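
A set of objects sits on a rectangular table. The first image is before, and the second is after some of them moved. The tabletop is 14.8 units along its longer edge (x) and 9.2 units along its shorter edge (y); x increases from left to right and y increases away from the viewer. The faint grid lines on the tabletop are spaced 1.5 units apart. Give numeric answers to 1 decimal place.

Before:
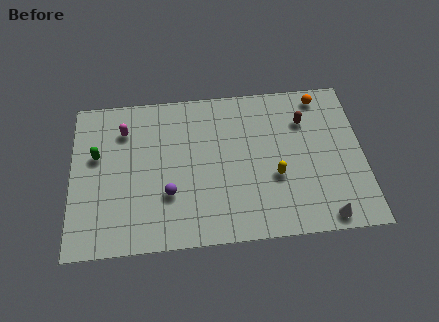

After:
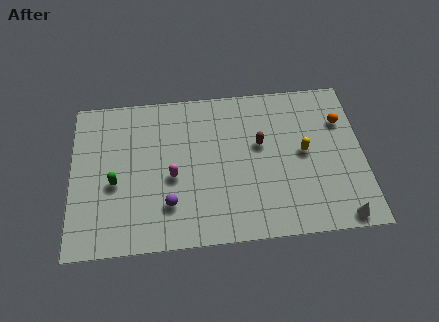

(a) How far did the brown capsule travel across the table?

2.6

The brown capsule moved from about (11.9, 6.7) to (9.6, 5.5), a distance of √(2.3² + 1.2²) ≈ 2.6.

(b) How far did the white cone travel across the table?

0.8

The white cone moved from about (12.7, 0.9) to (13.5, 0.8), a distance of √(0.8² + 0.1²) ≈ 0.8.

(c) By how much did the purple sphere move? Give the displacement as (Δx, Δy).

(0.0, -0.6)

From the two frames, the purple sphere sits at roughly (4.9, 3.0) before and (4.9, 2.4) after.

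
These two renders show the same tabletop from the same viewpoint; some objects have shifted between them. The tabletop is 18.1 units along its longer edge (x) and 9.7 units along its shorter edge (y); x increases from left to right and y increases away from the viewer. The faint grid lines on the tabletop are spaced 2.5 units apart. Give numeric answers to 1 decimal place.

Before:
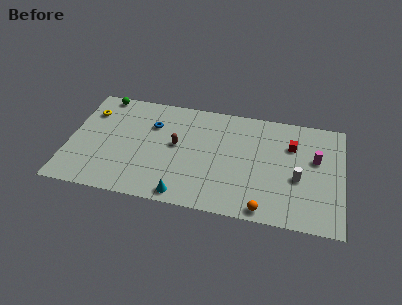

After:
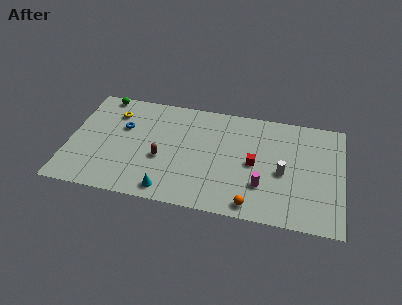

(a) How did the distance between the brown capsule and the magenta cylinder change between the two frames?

-2.4

They were about 9.2 units apart before and 6.8 after — 2.4 units closer together.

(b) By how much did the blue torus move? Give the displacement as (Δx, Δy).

(-1.9, -0.6)

From the two frames, the blue torus sits at roughly (5.4, 6.8) before and (3.5, 6.2) after.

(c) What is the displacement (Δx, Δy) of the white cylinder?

(-1.0, 0.3)

From the two frames, the white cylinder sits at roughly (15.2, 4.0) before and (14.2, 4.3) after.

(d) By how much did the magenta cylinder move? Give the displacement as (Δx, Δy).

(-3.4, -3.0)

The magenta cylinder started near (16.3, 5.9) and ended near (12.9, 2.9).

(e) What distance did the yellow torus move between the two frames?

1.6

The yellow torus was near (1.2, 7.2) before and (2.8, 7.4) after, so it travelled √(1.6² + 0.2²) ≈ 1.6 units.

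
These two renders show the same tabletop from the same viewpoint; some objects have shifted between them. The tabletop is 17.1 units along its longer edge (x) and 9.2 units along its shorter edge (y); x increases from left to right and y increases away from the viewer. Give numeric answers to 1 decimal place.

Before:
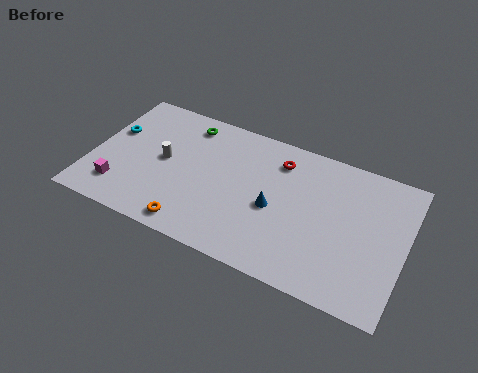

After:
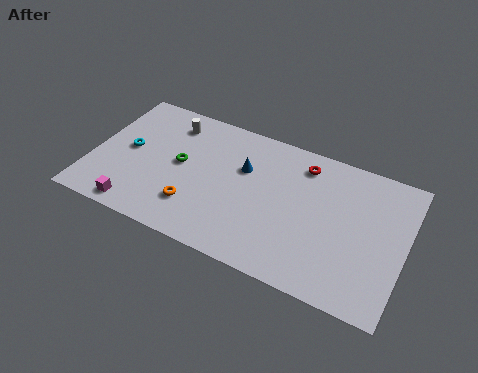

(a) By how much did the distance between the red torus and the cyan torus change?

+0.6

They were about 9.2 units apart before and 9.8 after — 0.6 units further apart.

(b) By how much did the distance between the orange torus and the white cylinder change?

+1.2

The distance was about 4.3 in the first image and 5.5 in the second, so they moved 1.2 units further apart.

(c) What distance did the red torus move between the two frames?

1.3

The red torus moved from about (10.0, 7.3) to (11.3, 7.6), a distance of √(1.3² + 0.3²) ≈ 1.3.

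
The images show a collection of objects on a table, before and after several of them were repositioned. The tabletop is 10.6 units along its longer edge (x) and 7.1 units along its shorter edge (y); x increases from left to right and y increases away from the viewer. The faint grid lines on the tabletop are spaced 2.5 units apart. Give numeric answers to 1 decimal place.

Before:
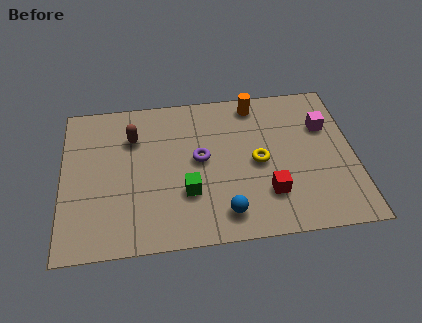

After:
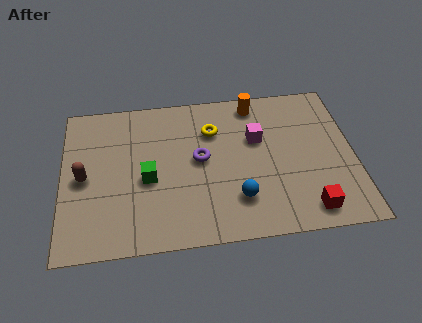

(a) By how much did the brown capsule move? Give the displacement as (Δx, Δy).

(-1.8, -1.7)

The brown capsule was at about (2.6, 5.1) and moved to about (0.8, 3.4).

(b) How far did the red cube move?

1.7

The red cube was near (7.4, 1.9) before and (8.8, 1.0) after, so it travelled √(1.4² + 0.9²) ≈ 1.7 units.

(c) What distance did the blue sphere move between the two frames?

0.8

From (5.8, 1.2) to (6.3, 1.8), the blue sphere covered √(0.5² + 0.6²) ≈ 0.8 units.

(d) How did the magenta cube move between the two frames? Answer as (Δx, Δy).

(-2.5, -0.3)

The magenta cube started near (9.6, 4.8) and ended near (7.1, 4.5).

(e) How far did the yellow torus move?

2.3

The yellow torus moved from about (7.1, 3.4) to (5.5, 5.1), a distance of √(1.6² + 1.7²) ≈ 2.3.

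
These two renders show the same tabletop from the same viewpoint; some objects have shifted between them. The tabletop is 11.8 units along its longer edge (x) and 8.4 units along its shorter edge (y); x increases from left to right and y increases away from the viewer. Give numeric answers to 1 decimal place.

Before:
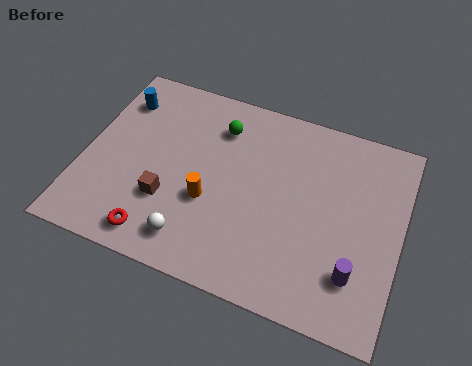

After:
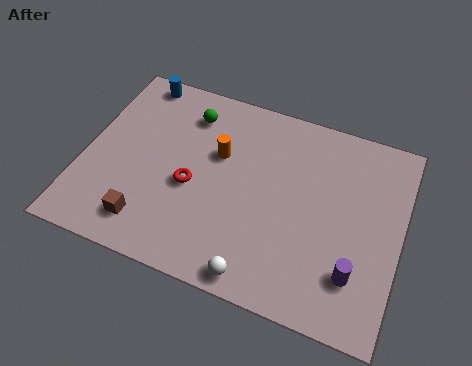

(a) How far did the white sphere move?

2.6

The white sphere was near (4.4, 1.4) before and (6.9, 0.8) after, so it travelled √(2.5² + 0.6²) ≈ 2.6 units.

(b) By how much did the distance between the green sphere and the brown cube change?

+1.2

They were about 4.1 units apart before and 5.3 after — 1.2 units further apart.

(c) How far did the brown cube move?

1.3

From (3.3, 2.7) to (2.7, 1.5), the brown cube covered √(0.6² + 1.2²) ≈ 1.3 units.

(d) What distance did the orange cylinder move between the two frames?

2.1

The orange cylinder was near (4.8, 3.2) before and (4.9, 5.3) after, so it travelled √(0.1² + 2.1²) ≈ 2.1 units.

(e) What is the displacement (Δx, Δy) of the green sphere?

(-1.2, 0.2)

From the two frames, the green sphere sits at roughly (4.8, 6.5) before and (3.6, 6.7) after.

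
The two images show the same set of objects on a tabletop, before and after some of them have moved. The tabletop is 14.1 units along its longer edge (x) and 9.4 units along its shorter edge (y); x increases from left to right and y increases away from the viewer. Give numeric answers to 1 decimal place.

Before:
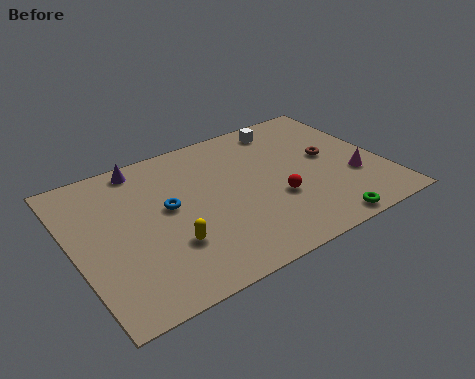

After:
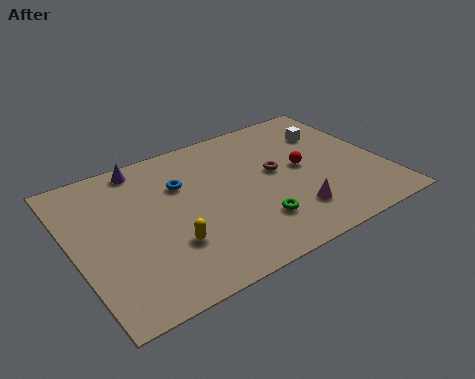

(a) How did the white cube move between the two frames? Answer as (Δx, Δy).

(1.9, -1.3)

The white cube started near (10.3, 8.1) and ended near (12.2, 6.8).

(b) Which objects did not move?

the purple cone and the yellow capsule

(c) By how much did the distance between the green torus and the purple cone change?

-3.0

Before: roughly 10.3 units apart; after: 7.3. That's 3.0 units closer together.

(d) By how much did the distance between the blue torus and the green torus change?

-2.9

They were about 7.7 units apart before and 4.8 after — 2.9 units closer together.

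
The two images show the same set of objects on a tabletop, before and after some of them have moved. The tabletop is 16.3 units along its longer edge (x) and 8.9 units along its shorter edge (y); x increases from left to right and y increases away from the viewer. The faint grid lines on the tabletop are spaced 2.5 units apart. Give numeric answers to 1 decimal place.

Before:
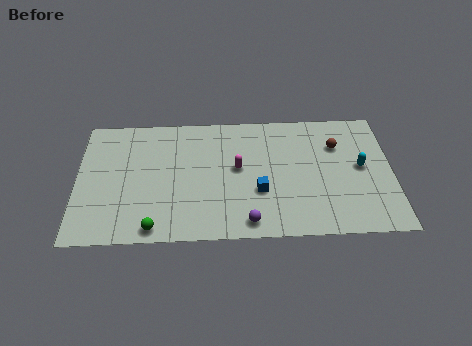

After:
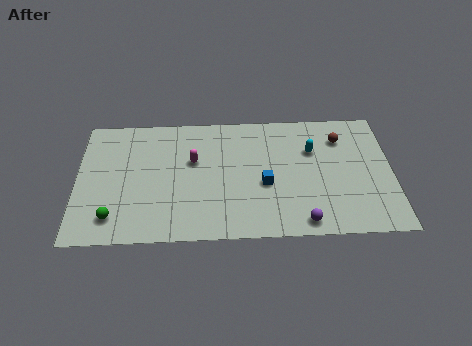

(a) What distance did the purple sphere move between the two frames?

2.8

From (8.8, 1.1) to (11.6, 1.0), the purple sphere covered √(2.8² + 0.1²) ≈ 2.8 units.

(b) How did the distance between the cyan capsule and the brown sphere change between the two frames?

-0.3

Before: roughly 2.0 units apart; after: 1.7. That's 0.3 units closer together.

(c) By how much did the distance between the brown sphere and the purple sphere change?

-0.8

Before: roughly 7.0 units apart; after: 6.2. That's 0.8 units closer together.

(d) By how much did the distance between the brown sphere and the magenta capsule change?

+2.4

They were about 5.4 units apart before and 7.8 after — 2.4 units further apart.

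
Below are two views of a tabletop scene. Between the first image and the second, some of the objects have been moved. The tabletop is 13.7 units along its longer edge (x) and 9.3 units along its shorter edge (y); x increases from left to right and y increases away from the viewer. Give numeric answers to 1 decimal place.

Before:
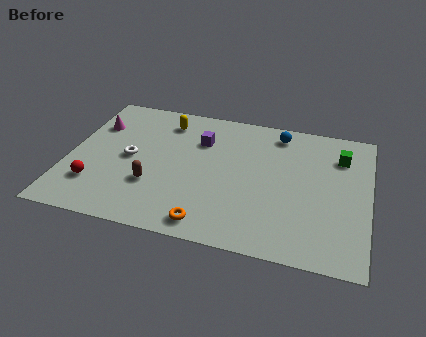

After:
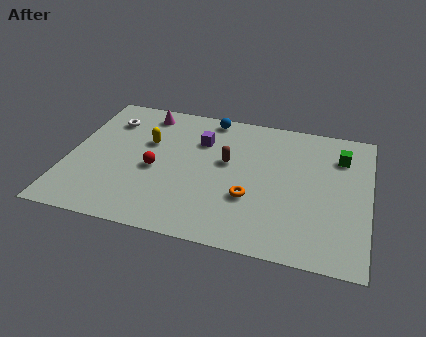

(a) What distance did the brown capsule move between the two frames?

4.0

The brown capsule was near (4.0, 3.0) before and (7.2, 5.4) after, so it travelled √(3.2² + 2.4²) ≈ 4.0 units.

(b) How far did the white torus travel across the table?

2.8

From (2.8, 4.6) to (1.6, 7.1), the white torus covered √(1.2² + 2.5²) ≈ 2.8 units.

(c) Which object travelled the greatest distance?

the brown capsule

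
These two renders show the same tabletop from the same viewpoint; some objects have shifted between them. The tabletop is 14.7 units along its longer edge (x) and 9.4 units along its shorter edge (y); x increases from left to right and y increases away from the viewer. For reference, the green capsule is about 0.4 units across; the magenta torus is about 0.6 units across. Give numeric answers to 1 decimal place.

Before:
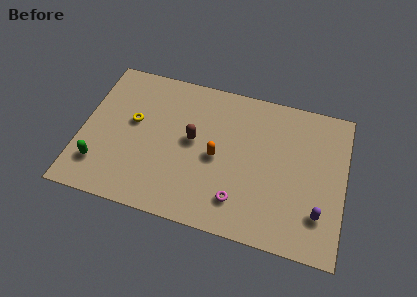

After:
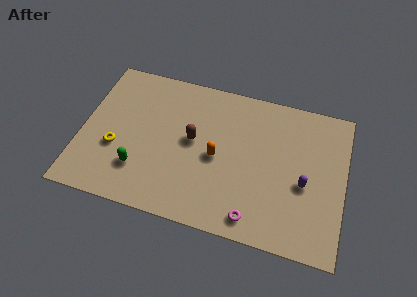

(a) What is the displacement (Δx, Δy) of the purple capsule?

(-0.9, 1.6)

The purple capsule started near (13.4, 2.4) and ended near (12.5, 4.0).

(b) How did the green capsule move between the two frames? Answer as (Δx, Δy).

(2.2, 0.3)

The green capsule was at about (1.2, 2.2) and moved to about (3.4, 2.5).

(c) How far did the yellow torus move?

2.1

The yellow torus moved from about (2.8, 5.4) to (2.0, 3.5), a distance of √(0.8² + 1.9²) ≈ 2.1.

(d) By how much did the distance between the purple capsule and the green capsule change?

-3.0

Before: roughly 12.2 units apart; after: 9.2. That's 3.0 units closer together.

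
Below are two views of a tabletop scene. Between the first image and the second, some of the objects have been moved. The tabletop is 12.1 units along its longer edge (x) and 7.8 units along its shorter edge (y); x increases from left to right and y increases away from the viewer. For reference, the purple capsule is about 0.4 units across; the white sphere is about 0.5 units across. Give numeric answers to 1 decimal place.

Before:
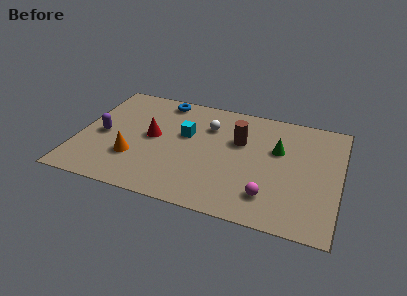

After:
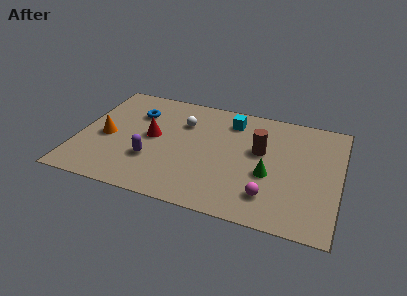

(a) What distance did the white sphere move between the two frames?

1.2

From (5.9, 5.6) to (4.7, 5.5), the white sphere covered √(1.2² + 0.1²) ≈ 1.2 units.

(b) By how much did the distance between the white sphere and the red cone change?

-1.0

They were about 2.9 units apart before and 1.9 after — 1.0 units closer together.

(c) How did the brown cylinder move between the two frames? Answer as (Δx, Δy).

(1.0, -0.4)

From the two frames, the brown cylinder sits at roughly (7.4, 5.0) before and (8.4, 4.6) after.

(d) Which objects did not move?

the red cone and the magenta sphere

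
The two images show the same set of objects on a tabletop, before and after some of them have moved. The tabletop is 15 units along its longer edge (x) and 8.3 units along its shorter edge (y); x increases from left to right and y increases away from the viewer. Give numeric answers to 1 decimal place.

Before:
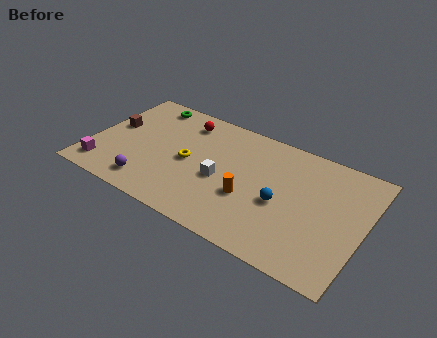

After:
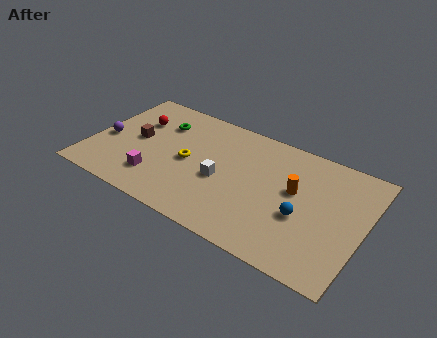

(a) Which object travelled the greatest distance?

the purple sphere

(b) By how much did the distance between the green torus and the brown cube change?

-0.9

They were about 3.0 units apart before and 2.1 after — 0.9 units closer together.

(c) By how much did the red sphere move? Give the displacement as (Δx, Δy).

(-2.5, -1.1)

From the two frames, the red sphere sits at roughly (4.7, 6.8) before and (2.2, 5.7) after.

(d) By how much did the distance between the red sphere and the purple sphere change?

-3.0

The distance was about 5.5 in the first image and 2.5 in the second, so they moved 3.0 units closer together.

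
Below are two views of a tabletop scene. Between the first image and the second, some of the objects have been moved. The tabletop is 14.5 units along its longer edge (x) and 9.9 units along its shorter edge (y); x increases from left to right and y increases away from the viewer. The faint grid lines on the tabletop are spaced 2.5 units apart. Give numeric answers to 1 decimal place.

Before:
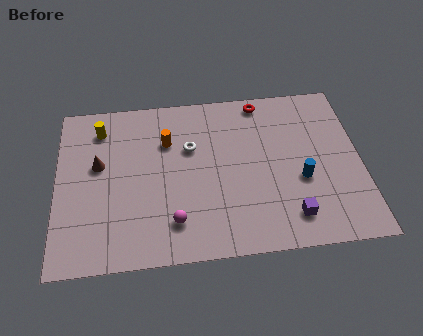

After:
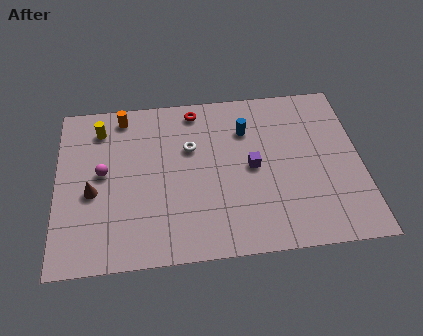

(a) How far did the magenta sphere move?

4.6

The magenta sphere was near (5.5, 2.1) before and (2.2, 5.3) after, so it travelled √(3.3² + 3.2²) ≈ 4.6 units.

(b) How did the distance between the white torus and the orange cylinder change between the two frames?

+2.7

They were about 1.2 units apart before and 3.9 after — 2.7 units further apart.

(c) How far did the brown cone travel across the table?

1.6

From (2.0, 5.8) to (1.7, 4.2), the brown cone covered √(0.3² + 1.6²) ≈ 1.6 units.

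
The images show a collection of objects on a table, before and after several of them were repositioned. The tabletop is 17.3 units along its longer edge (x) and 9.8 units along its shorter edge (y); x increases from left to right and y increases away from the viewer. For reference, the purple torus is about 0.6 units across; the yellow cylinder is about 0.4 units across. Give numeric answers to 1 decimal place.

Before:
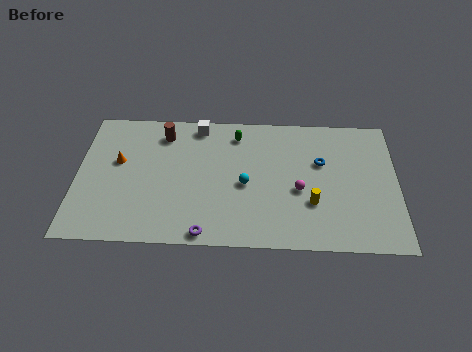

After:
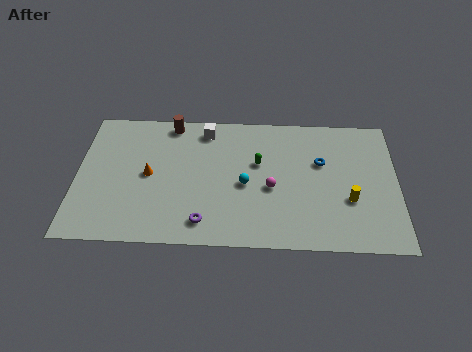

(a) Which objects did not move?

the cyan sphere and the blue torus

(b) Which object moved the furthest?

the green capsule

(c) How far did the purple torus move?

0.8

From (7.0, 0.8) to (6.9, 1.6), the purple torus covered √(0.1² + 0.8²) ≈ 0.8 units.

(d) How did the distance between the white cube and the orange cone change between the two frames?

-0.6

The distance was about 5.2 in the first image and 4.6 in the second, so they moved 0.6 units closer together.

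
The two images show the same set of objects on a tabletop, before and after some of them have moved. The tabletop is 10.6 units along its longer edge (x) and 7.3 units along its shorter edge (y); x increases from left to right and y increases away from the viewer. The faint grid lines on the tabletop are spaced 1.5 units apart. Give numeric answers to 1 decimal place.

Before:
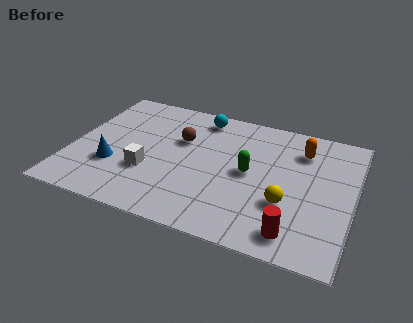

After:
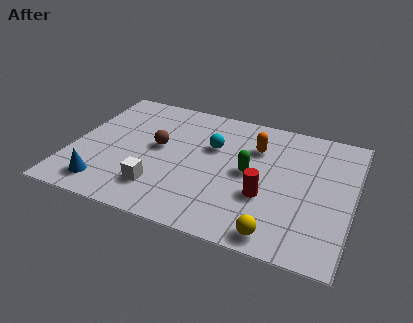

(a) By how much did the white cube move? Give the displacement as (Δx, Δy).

(0.5, -0.8)

The white cube was at about (3.0, 2.5) and moved to about (3.5, 1.7).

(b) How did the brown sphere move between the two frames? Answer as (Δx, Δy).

(-0.8, -0.7)

The brown sphere started near (4.0, 4.7) and ended near (3.2, 4.0).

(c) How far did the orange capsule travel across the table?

1.7

From (8.5, 5.6) to (6.8, 5.2), the orange capsule covered √(1.7² + 0.4²) ≈ 1.7 units.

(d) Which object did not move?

the green capsule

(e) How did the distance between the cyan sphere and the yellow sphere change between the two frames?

-0.4

Before: roughly 5.2 units apart; after: 4.8. That's 0.4 units closer together.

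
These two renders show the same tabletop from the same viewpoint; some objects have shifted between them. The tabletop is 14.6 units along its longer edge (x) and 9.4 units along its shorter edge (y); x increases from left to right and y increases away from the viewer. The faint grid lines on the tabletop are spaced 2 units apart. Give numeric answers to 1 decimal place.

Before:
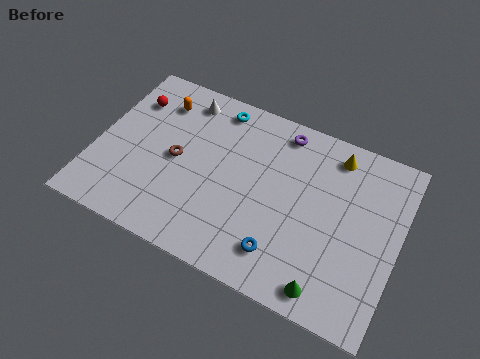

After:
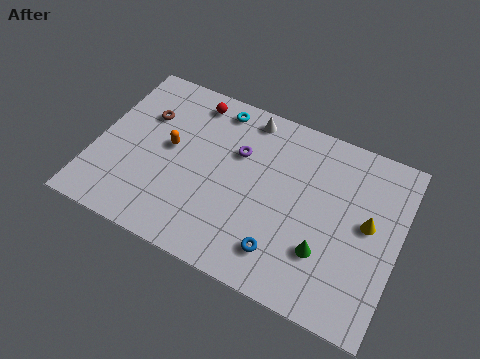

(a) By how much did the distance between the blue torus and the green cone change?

-0.3

The distance was about 2.4 in the first image and 2.1 in the second, so they moved 0.3 units closer together.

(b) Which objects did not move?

the blue torus and the cyan torus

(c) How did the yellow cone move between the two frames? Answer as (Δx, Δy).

(1.9, -2.9)

From the two frames, the yellow cone sits at roughly (11.2, 8.0) before and (13.1, 5.1) after.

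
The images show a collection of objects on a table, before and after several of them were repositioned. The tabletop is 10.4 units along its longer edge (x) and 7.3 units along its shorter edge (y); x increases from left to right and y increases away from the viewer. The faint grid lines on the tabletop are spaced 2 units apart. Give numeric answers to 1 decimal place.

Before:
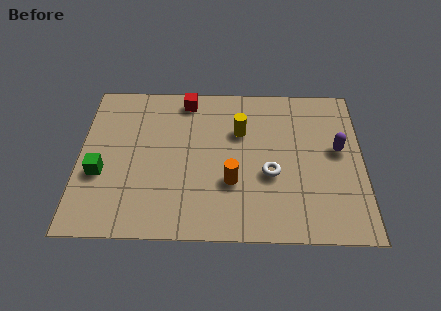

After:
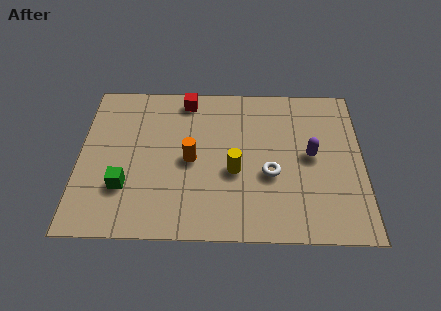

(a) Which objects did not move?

the white torus and the red cube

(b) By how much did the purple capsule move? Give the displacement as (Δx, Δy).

(-1.0, -0.3)

The purple capsule started near (9.5, 4.1) and ended near (8.5, 3.8).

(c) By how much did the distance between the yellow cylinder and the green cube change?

-1.4

They were about 5.5 units apart before and 4.1 after — 1.4 units closer together.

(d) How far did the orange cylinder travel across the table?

1.8

The orange cylinder was near (5.6, 2.5) before and (4.1, 3.5) after, so it travelled √(1.5² + 1.0²) ≈ 1.8 units.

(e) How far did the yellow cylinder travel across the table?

1.9

The yellow cylinder was near (5.9, 4.9) before and (5.7, 3.0) after, so it travelled √(0.2² + 1.9²) ≈ 1.9 units.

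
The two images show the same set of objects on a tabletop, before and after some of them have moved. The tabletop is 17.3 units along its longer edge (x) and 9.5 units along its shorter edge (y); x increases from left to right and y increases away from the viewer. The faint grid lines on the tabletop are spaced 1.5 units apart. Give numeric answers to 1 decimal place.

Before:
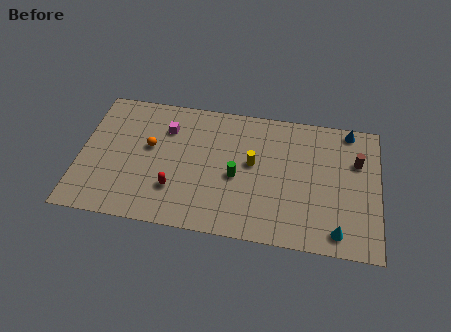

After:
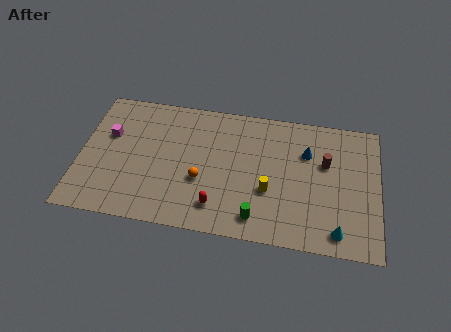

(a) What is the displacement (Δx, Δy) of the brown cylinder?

(-1.8, -0.4)

From the two frames, the brown cylinder sits at roughly (16.0, 6.4) before and (14.2, 6.0) after.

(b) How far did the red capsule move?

2.6

From (5.6, 2.7) to (8.1, 1.9), the red capsule covered √(2.5² + 0.8²) ≈ 2.6 units.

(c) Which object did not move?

the cyan cone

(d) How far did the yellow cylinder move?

2.1

From (10.0, 5.3) to (11.0, 3.5), the yellow cylinder covered √(1.0² + 1.8²) ≈ 2.1 units.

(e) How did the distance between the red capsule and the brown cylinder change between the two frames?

-3.7

The distance was about 11.0 in the first image and 7.3 in the second, so they moved 3.7 units closer together.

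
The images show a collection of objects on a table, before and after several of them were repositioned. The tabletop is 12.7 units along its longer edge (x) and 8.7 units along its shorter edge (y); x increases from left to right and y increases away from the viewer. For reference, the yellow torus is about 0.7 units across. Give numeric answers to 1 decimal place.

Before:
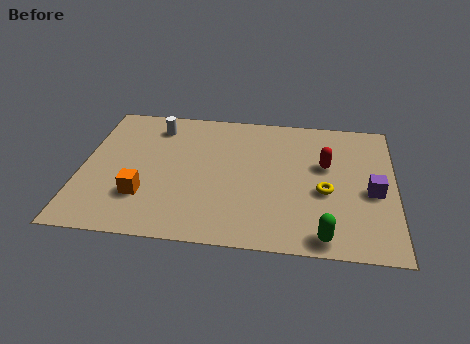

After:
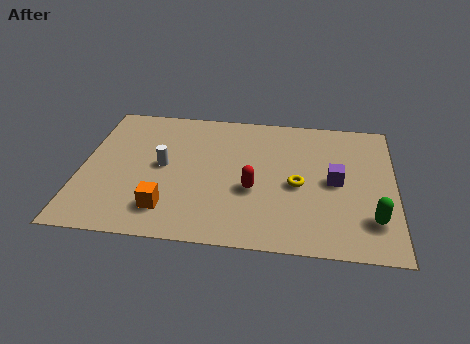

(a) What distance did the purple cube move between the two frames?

1.6

From (11.8, 3.8) to (10.3, 4.3), the purple cube covered √(1.5² + 0.5²) ≈ 1.6 units.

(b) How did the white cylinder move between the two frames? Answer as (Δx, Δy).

(0.4, -2.6)

The white cylinder was at about (2.9, 7.1) and moved to about (3.3, 4.5).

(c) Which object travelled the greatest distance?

the red capsule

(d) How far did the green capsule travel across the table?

2.2

The green capsule was near (9.9, 0.9) before and (11.8, 2.1) after, so it travelled √(1.9² + 1.2²) ≈ 2.2 units.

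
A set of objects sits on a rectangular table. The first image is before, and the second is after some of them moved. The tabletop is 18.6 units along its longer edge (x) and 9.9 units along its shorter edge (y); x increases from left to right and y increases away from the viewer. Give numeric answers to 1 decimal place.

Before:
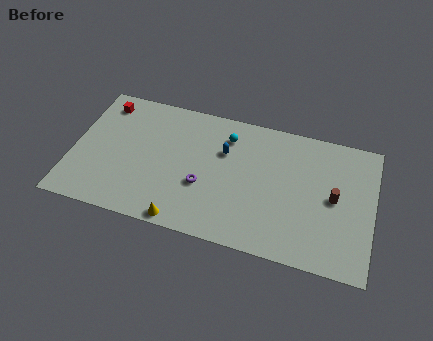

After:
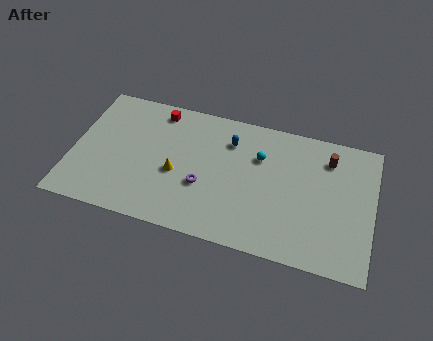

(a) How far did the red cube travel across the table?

3.4

The red cube was near (1.6, 8.3) before and (5.0, 8.6) after, so it travelled √(3.4² + 0.3²) ≈ 3.4 units.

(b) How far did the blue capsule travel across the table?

0.9

The blue capsule moved from about (9.3, 6.6) to (9.6, 7.5), a distance of √(0.3² + 0.9²) ≈ 0.9.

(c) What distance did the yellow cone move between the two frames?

3.5

The yellow cone was near (7.2, 0.8) before and (6.5, 4.2) after, so it travelled √(0.7² + 3.4²) ≈ 3.5 units.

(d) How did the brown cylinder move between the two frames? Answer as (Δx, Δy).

(-0.5, 2.8)

The brown cylinder started near (16.2, 5.0) and ended near (15.7, 7.8).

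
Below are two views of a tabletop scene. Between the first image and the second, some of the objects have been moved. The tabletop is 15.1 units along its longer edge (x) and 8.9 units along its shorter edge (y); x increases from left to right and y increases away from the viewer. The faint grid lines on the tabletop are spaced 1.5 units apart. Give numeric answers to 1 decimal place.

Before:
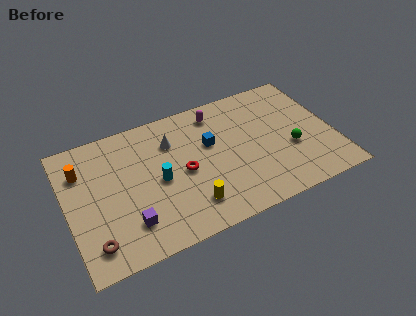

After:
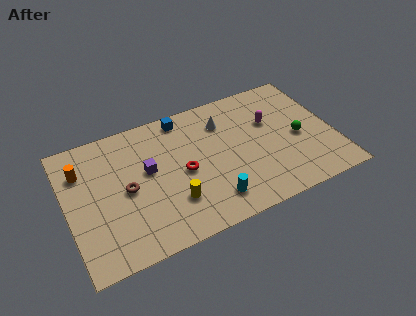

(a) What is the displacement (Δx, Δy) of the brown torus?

(2.1, 2.7)

The brown torus started near (1.2, 1.6) and ended near (3.3, 4.3).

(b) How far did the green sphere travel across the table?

0.8

The green sphere was near (12.6, 3.4) before and (13.1, 4.0) after, so it travelled √(0.5² + 0.6²) ≈ 0.8 units.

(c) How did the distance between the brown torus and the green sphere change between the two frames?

-1.7

Before: roughly 11.5 units apart; after: 9.8. That's 1.7 units closer together.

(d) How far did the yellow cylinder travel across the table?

1.1

The yellow cylinder was near (6.6, 1.9) before and (5.7, 2.5) after, so it travelled √(0.9² + 0.6²) ≈ 1.1 units.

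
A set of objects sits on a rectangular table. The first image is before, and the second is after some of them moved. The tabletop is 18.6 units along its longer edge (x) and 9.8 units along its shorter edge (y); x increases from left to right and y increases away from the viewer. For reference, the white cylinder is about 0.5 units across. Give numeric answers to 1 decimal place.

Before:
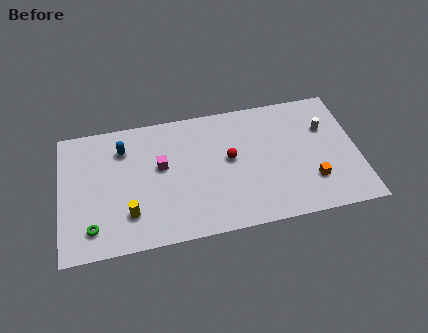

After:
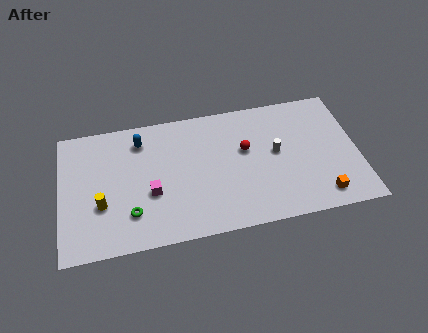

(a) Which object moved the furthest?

the white cylinder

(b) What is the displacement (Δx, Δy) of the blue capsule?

(1.1, 0.4)

The blue capsule was at about (4.0, 7.5) and moved to about (5.1, 7.9).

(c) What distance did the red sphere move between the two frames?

1.1

The red sphere was near (10.6, 5.4) before and (11.6, 5.9) after, so it travelled √(1.0² + 0.5²) ≈ 1.1 units.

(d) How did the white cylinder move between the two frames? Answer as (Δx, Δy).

(-3.2, -1.3)

The white cylinder was at about (16.7, 6.6) and moved to about (13.5, 5.3).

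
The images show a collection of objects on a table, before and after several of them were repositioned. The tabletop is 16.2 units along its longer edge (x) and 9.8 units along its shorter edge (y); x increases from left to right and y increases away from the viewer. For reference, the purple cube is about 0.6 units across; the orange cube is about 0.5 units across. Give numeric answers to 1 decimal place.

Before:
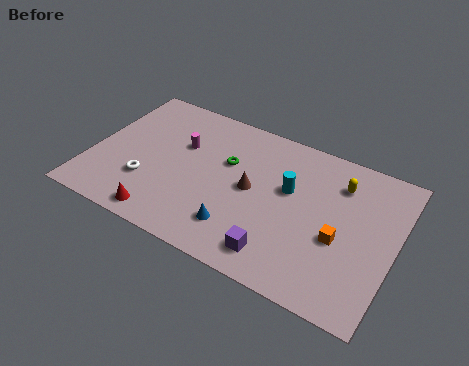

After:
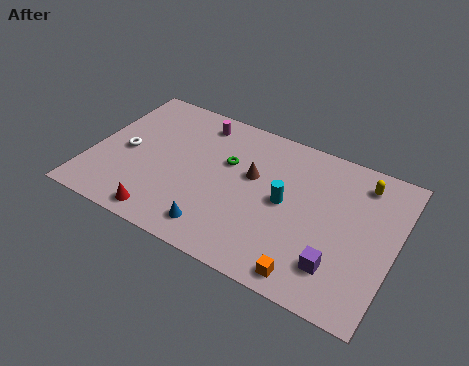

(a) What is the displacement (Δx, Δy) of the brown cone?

(-0.1, 0.9)

From the two frames, the brown cone sits at roughly (8.6, 5.0) before and (8.5, 5.9) after.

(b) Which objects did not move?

the red cone and the green torus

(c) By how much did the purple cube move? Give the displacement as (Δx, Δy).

(3.0, 0.7)

The purple cube was at about (10.5, 1.6) and moved to about (13.5, 2.3).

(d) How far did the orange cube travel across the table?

3.1

The orange cube was near (13.4, 4.0) before and (12.2, 1.1) after, so it travelled √(1.2² + 2.9²) ≈ 3.1 units.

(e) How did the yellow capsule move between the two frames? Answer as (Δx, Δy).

(1.1, 0.6)

From the two frames, the yellow capsule sits at roughly (13.0, 7.5) before and (14.1, 8.1) after.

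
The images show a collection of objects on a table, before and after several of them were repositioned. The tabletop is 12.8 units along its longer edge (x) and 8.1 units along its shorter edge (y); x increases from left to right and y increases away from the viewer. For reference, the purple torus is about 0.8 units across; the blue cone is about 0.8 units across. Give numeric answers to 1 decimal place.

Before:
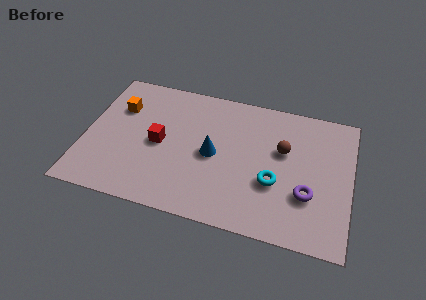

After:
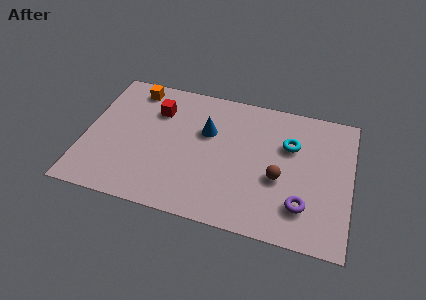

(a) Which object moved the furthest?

the cyan torus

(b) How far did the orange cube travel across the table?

1.5

The orange cube moved from about (1.5, 5.6) to (2.1, 7.0), a distance of √(0.6² + 1.4²) ≈ 1.5.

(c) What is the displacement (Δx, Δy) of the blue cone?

(-0.4, 1.3)

From the two frames, the blue cone sits at roughly (6.2, 3.9) before and (5.8, 5.2) after.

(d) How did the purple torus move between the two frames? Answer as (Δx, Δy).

(-0.2, -0.7)

The purple torus was at about (10.8, 2.7) and moved to about (10.6, 2.0).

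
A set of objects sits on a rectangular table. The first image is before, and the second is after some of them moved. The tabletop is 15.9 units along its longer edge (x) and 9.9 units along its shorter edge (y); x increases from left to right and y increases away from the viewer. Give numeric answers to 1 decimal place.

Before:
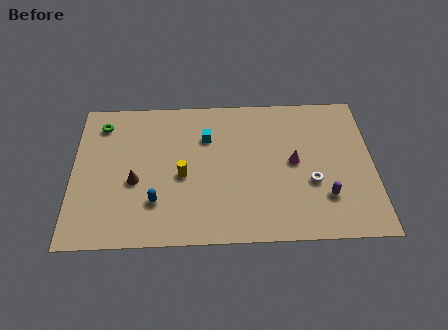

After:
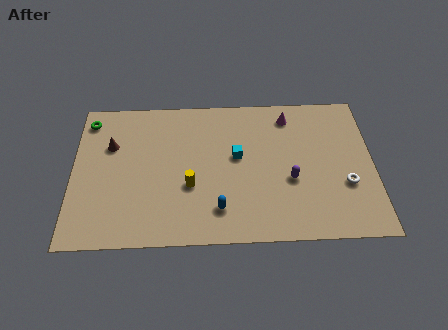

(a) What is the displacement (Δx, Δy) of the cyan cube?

(1.6, -1.4)

The cyan cube was at about (7.1, 7.0) and moved to about (8.7, 5.6).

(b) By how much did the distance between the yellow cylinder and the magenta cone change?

+1.1

They were about 5.9 units apart before and 7.0 after — 1.1 units further apart.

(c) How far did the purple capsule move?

2.2

From (13.3, 2.7) to (11.5, 3.9), the purple capsule covered √(1.8² + 1.2²) ≈ 2.2 units.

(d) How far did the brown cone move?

2.8

The brown cone was near (3.3, 4.1) before and (2.0, 6.6) after, so it travelled √(1.3² + 2.5²) ≈ 2.8 units.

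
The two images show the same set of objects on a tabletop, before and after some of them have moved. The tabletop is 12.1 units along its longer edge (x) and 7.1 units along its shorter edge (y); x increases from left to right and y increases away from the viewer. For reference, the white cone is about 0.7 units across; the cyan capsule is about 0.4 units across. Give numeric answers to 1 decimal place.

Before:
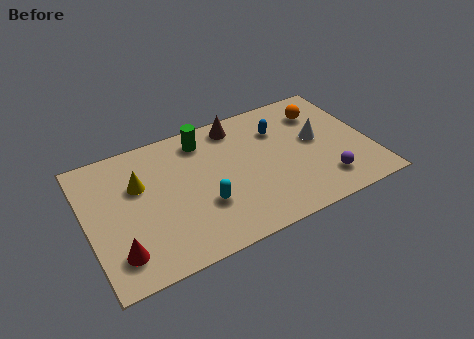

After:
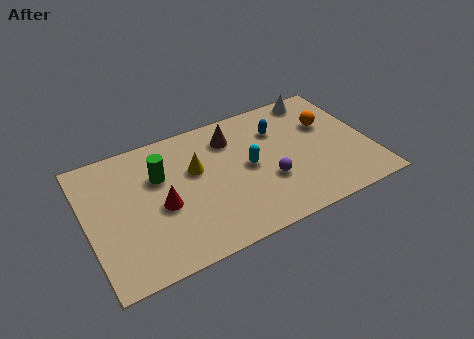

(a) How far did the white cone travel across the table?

2.4

The white cone moved from about (9.9, 3.9) to (10.3, 6.3), a distance of √(0.4² + 2.4²) ≈ 2.4.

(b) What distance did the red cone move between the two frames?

2.6

The red cone was near (1.1, 1.5) before and (3.1, 3.1) after, so it travelled √(2.0² + 1.6²) ≈ 2.6 units.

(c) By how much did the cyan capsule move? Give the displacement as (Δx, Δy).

(2.1, 1.2)

The cyan capsule started near (4.8, 2.4) and ended near (6.9, 3.6).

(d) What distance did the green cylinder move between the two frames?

2.3

The green cylinder was near (5.2, 5.9) before and (3.2, 4.7) after, so it travelled √(2.0² + 1.2²) ≈ 2.3 units.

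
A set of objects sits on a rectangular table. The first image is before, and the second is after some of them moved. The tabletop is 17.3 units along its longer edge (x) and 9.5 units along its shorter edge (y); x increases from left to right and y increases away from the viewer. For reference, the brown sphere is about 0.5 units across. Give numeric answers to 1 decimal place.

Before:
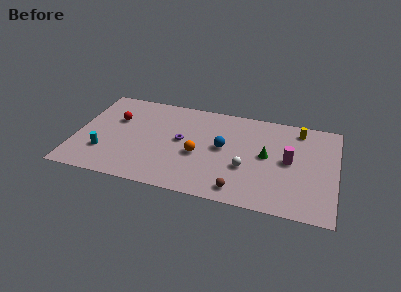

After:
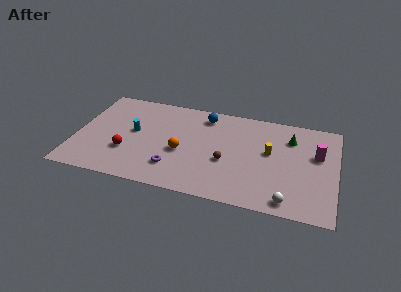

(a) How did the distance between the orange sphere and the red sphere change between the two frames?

-2.4

The distance was about 6.1 in the first image and 3.7 in the second, so they moved 2.4 units closer together.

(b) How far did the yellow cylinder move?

3.2

From (14.7, 8.1) to (12.9, 5.4), the yellow cylinder covered √(1.8² + 2.7²) ≈ 3.2 units.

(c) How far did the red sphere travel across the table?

3.3

From (2.5, 6.2) to (3.5, 3.1), the red sphere covered √(1.0² + 3.1²) ≈ 3.3 units.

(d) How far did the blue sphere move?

3.2

The blue sphere moved from about (9.8, 5.1) to (8.4, 8.0), a distance of √(1.4² + 2.9²) ≈ 3.2.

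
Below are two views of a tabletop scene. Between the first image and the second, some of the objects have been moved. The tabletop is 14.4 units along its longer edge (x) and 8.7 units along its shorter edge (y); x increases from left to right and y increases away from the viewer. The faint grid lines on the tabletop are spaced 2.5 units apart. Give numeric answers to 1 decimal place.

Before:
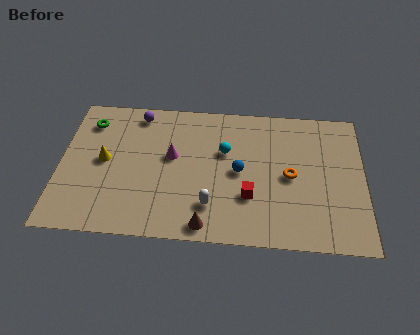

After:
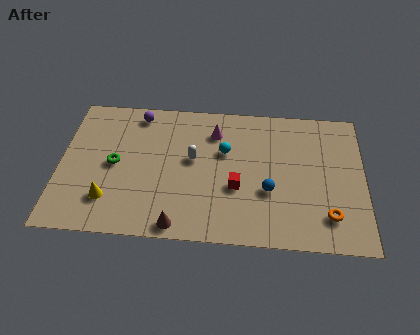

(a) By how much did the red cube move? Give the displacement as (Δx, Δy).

(-0.6, 0.5)

The red cube started near (9.0, 2.8) and ended near (8.4, 3.3).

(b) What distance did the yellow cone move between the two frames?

2.4

From (2.1, 4.5) to (2.4, 2.1), the yellow cone covered √(0.3² + 2.4²) ≈ 2.4 units.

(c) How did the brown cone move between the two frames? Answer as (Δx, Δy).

(-1.3, -0.1)

The brown cone was at about (7.0, 0.9) and moved to about (5.7, 0.8).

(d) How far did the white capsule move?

2.9

The white capsule was near (7.2, 2.1) before and (6.3, 4.9) after, so it travelled √(0.9² + 2.8²) ≈ 2.9 units.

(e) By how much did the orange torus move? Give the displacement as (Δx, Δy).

(1.8, -2.3)

From the two frames, the orange torus sits at roughly (10.9, 4.2) before and (12.7, 1.9) after.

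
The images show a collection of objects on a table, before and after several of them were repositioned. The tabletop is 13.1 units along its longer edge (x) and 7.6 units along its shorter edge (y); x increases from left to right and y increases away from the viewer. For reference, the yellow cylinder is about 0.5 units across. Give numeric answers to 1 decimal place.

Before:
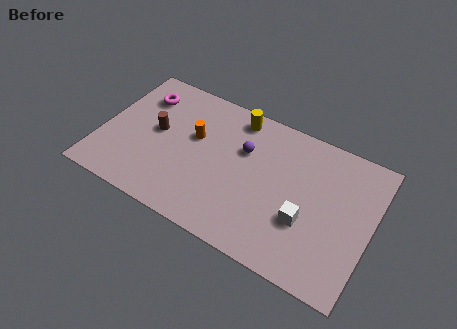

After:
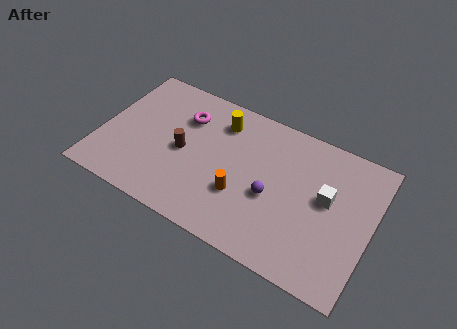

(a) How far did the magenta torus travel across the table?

2.2

The magenta torus moved from about (1.6, 5.8) to (3.8, 5.5), a distance of √(2.2² + 0.3²) ≈ 2.2.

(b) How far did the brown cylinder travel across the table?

1.5

From (2.6, 4.1) to (4.0, 3.6), the brown cylinder covered √(1.4² + 0.5²) ≈ 1.5 units.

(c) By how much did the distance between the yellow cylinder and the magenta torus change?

-2.9

They were about 4.7 units apart before and 1.8 after — 2.9 units closer together.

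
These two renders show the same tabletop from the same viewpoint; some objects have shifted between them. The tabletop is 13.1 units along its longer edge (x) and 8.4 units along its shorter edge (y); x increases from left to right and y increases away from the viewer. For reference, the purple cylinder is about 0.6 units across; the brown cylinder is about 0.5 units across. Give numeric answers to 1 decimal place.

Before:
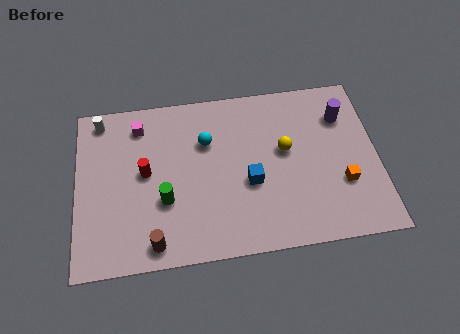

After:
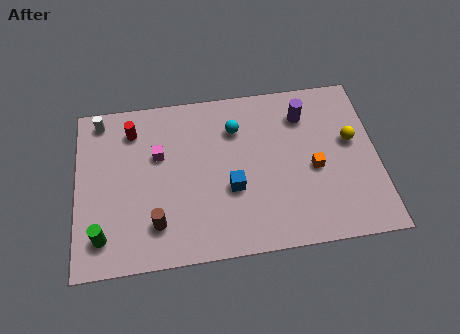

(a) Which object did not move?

the white cylinder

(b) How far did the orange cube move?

1.5

From (11.5, 2.8) to (10.3, 3.7), the orange cube covered √(1.2² + 0.9²) ≈ 1.5 units.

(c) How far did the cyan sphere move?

1.4

The cyan sphere was near (5.7, 5.7) before and (7.0, 6.2) after, so it travelled √(1.3² + 0.5²) ≈ 1.4 units.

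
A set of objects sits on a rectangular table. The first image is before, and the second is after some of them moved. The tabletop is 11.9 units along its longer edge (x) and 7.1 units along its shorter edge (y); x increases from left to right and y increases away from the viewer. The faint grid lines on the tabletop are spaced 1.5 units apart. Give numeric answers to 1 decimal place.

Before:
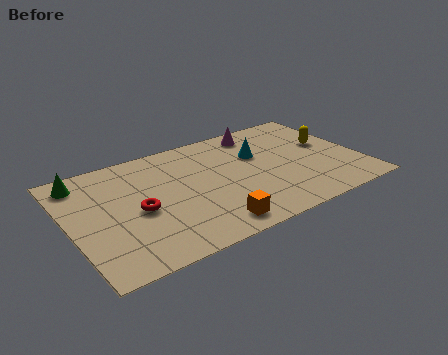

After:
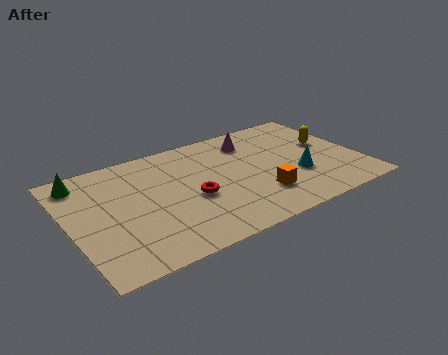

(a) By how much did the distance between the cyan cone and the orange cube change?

-2.6

They were about 4.4 units apart before and 1.8 after — 2.6 units closer together.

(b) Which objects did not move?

the green cone and the yellow capsule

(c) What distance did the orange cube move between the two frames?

2.4

The orange cube moved from about (5.3, 1.0) to (7.5, 1.9), a distance of √(2.2² + 0.9²) ≈ 2.4.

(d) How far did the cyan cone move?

2.5

The cyan cone was near (7.9, 4.6) before and (9.2, 2.5) after, so it travelled √(1.3² + 2.1²) ≈ 2.5 units.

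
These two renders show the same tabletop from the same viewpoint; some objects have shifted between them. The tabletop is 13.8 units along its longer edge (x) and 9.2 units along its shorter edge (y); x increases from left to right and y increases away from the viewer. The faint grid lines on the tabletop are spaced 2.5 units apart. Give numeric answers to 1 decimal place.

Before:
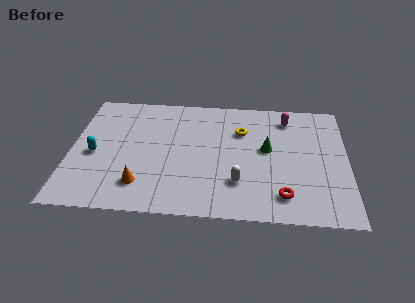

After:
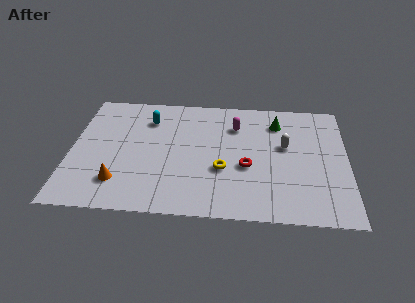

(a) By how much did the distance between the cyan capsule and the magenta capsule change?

-5.8

They were about 10.2 units apart before and 4.4 after — 5.8 units closer together.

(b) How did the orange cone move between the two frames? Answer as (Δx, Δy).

(-1.1, 0.1)

From the two frames, the orange cone sits at roughly (3.6, 2.0) before and (2.5, 2.1) after.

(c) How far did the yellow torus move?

3.1

The yellow torus was near (8.5, 6.4) before and (7.6, 3.4) after, so it travelled √(0.9² + 3.0²) ≈ 3.1 units.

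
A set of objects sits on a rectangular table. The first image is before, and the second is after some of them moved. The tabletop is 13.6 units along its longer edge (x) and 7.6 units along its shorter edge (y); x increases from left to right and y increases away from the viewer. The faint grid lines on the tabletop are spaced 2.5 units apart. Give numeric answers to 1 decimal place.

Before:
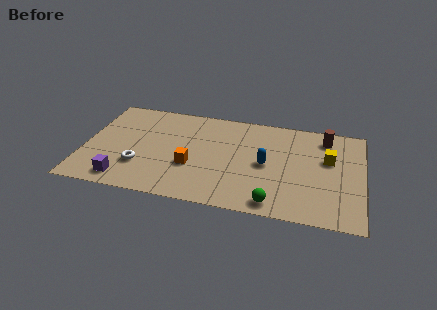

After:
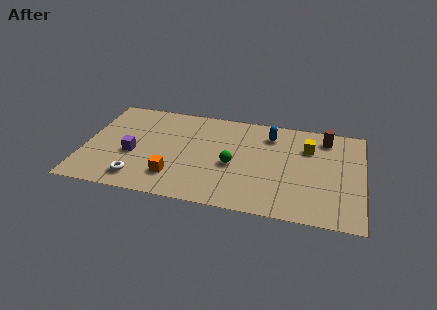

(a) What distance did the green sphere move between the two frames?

3.2

The green sphere was near (9.4, 0.9) before and (7.3, 3.3) after, so it travelled √(2.1² + 2.4²) ≈ 3.2 units.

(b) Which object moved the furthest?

the green sphere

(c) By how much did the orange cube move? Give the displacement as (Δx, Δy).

(-0.8, -1.0)

The orange cube was at about (5.3, 2.8) and moved to about (4.5, 1.8).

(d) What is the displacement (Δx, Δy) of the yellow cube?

(-1.0, 0.7)

The yellow cube started near (11.9, 4.7) and ended near (10.9, 5.4).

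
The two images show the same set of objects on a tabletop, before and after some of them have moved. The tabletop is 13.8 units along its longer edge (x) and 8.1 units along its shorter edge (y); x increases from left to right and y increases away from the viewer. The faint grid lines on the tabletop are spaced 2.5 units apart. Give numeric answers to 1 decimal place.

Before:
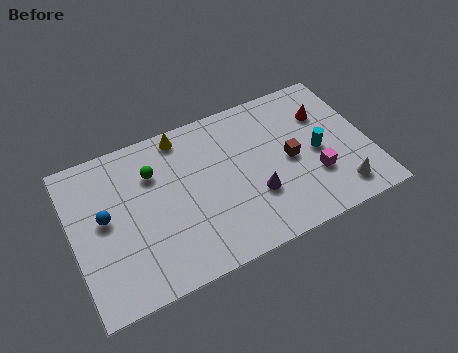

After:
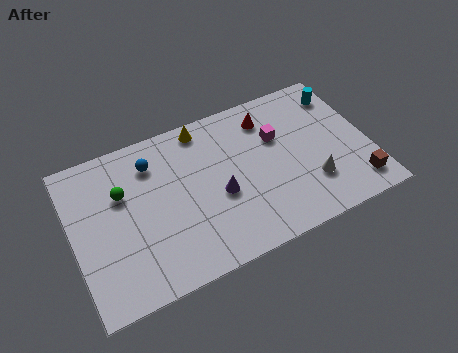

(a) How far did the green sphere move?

1.6

From (3.9, 5.8) to (2.4, 5.3), the green sphere covered √(1.5² + 0.5²) ≈ 1.6 units.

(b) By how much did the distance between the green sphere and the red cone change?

-1.0

They were about 8.1 units apart before and 7.1 after — 1.0 units closer together.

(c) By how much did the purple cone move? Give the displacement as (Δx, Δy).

(-1.6, 0.7)

The purple cone started near (8.3, 2.7) and ended near (6.7, 3.4).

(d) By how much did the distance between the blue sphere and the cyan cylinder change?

-0.9

They were about 9.9 units apart before and 9.0 after — 0.9 units closer together.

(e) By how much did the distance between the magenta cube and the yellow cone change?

-3.5

The distance was about 7.3 in the first image and 3.8 in the second, so they moved 3.5 units closer together.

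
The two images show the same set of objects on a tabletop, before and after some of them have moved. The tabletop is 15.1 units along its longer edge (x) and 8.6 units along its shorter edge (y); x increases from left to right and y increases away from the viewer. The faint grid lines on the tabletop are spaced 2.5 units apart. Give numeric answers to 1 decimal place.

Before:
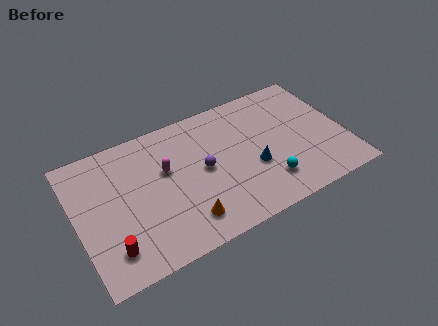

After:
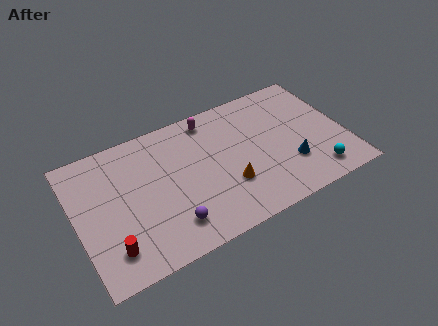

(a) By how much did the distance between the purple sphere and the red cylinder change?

-2.8

The distance was about 6.1 in the first image and 3.3 in the second, so they moved 2.8 units closer together.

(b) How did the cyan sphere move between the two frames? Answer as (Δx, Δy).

(2.7, -0.6)

From the two frames, the cyan sphere sits at roughly (10.4, 2.0) before and (13.1, 1.4) after.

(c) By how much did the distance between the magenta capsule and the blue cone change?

+1.2

Before: roughly 5.1 units apart; after: 6.3. That's 1.2 units further apart.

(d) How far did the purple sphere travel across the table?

3.4

From (7.1, 4.4) to (4.9, 1.8), the purple sphere covered √(2.2² + 2.6²) ≈ 3.4 units.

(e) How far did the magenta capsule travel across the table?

3.6

The magenta capsule was near (5.1, 5.3) before and (7.9, 7.5) after, so it travelled √(2.8² + 2.2²) ≈ 3.6 units.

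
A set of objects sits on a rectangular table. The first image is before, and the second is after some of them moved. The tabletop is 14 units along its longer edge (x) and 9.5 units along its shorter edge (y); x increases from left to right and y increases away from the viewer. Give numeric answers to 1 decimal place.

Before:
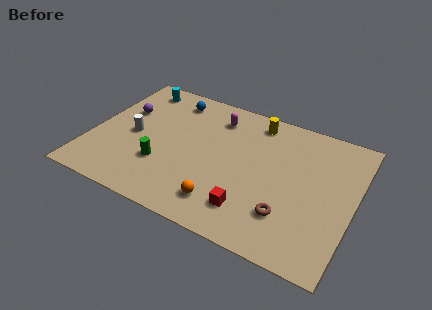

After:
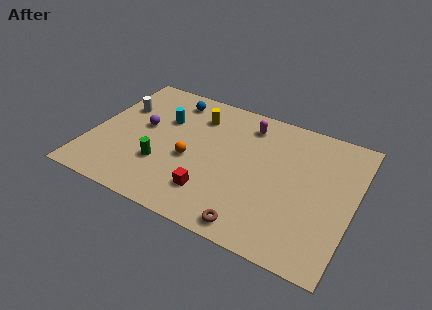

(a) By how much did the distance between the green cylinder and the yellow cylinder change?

-2.3

The distance was about 6.8 in the first image and 4.5 in the second, so they moved 2.3 units closer together.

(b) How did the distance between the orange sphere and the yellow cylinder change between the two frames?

-3.2

Before: roughly 6.5 units apart; after: 3.3. That's 3.2 units closer together.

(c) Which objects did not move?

the blue sphere and the green cylinder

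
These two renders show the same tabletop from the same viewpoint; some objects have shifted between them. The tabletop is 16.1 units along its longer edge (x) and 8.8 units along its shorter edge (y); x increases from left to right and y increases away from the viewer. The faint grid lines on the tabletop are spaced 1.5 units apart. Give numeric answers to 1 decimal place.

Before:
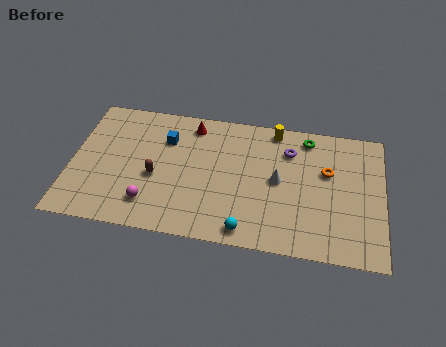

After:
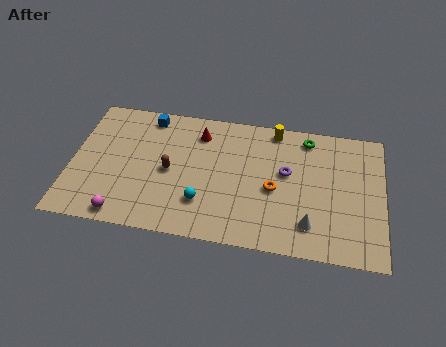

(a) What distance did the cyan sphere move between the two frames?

2.7

The cyan sphere moved from about (9.2, 1.0) to (6.9, 2.4), a distance of √(2.3² + 1.4²) ≈ 2.7.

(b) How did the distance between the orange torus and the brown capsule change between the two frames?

-3.6

They were about 9.0 units apart before and 5.4 after — 3.6 units closer together.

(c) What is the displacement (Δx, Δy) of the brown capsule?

(0.7, 0.5)

The brown capsule was at about (4.4, 3.7) and moved to about (5.1, 4.2).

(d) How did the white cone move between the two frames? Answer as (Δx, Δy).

(1.7, -2.6)

The white cone started near (10.7, 4.5) and ended near (12.4, 1.9).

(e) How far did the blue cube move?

1.7

The blue cube moved from about (4.8, 6.3) to (3.8, 7.7), a distance of √(1.0² + 1.4²) ≈ 1.7.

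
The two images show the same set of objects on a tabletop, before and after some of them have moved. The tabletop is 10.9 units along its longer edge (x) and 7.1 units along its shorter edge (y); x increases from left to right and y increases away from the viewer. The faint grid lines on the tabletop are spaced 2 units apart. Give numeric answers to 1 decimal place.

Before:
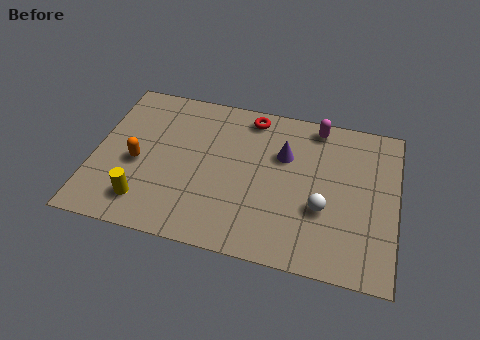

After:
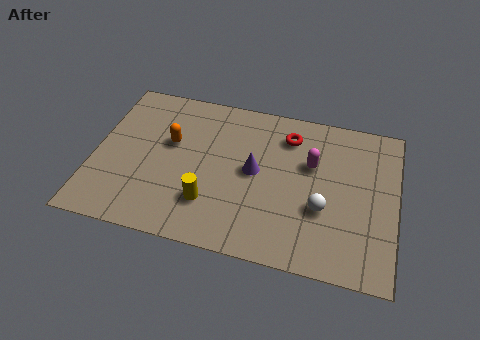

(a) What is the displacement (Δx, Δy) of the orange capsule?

(1.1, 1.2)

The orange capsule started near (1.6, 3.1) and ended near (2.7, 4.3).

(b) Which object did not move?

the white sphere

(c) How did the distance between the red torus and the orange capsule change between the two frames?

-0.6

The distance was about 5.0 in the first image and 4.4 in the second, so they moved 0.6 units closer together.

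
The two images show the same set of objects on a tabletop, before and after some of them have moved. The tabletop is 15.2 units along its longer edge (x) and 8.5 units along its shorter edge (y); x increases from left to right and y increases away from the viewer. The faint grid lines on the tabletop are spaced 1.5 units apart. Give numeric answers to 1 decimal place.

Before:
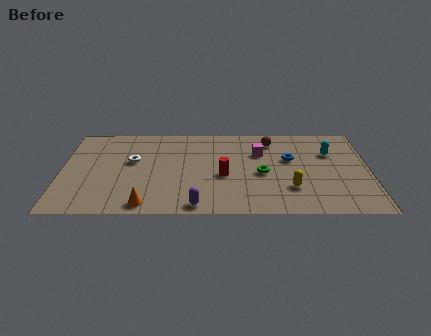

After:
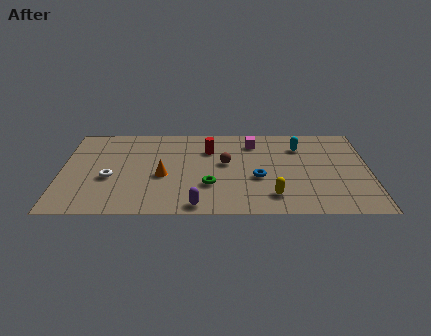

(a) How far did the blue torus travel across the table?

2.4

The blue torus moved from about (11.3, 5.2) to (9.7, 3.4), a distance of √(1.6² + 1.8²) ≈ 2.4.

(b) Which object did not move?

the purple capsule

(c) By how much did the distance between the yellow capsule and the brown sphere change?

-0.8

The distance was about 4.7 in the first image and 3.9 in the second, so they moved 0.8 units closer together.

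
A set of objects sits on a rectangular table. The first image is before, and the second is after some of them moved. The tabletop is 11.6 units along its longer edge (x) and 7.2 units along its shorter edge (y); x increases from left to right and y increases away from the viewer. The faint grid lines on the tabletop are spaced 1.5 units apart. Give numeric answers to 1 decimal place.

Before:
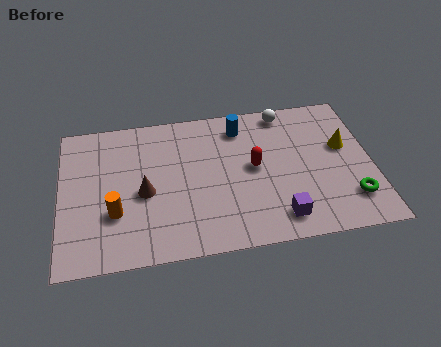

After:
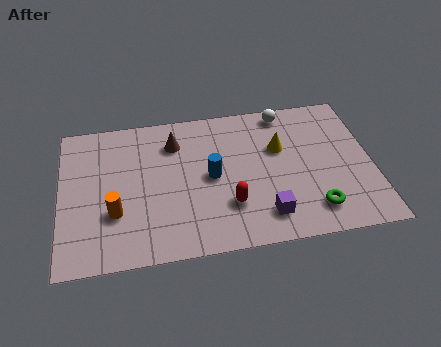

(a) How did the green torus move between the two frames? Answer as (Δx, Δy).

(-1.4, -0.3)

The green torus was at about (10.7, 1.7) and moved to about (9.3, 1.4).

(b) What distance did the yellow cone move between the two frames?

2.4

The yellow cone was near (10.6, 4.3) before and (8.2, 4.6) after, so it travelled √(2.4² + 0.3²) ≈ 2.4 units.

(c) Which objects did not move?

the white sphere and the orange cylinder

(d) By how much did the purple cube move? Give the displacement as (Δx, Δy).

(-0.5, 0.2)

The purple cube started near (8.0, 1.2) and ended near (7.5, 1.4).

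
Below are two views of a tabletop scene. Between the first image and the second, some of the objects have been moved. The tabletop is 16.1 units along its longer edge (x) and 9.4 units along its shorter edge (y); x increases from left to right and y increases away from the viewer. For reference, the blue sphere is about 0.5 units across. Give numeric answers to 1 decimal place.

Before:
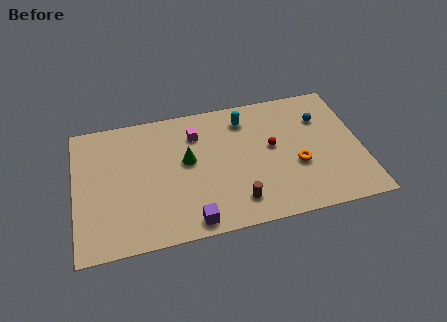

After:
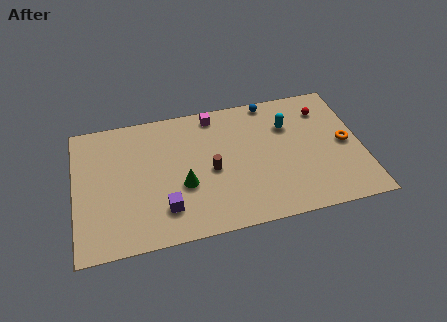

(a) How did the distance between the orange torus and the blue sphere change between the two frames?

+2.2

Before: roughly 3.5 units apart; after: 5.7. That's 2.2 units further apart.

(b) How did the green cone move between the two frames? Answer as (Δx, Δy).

(-0.3, -1.7)

From the two frames, the green cone sits at roughly (6.3, 5.3) before and (6.0, 3.6) after.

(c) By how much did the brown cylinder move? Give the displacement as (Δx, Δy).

(-1.3, 2.5)

From the two frames, the brown cylinder sits at roughly (8.9, 1.8) before and (7.6, 4.3) after.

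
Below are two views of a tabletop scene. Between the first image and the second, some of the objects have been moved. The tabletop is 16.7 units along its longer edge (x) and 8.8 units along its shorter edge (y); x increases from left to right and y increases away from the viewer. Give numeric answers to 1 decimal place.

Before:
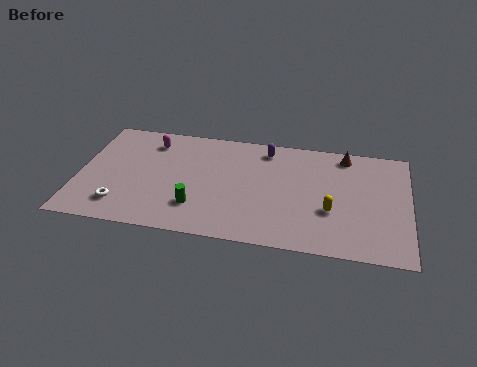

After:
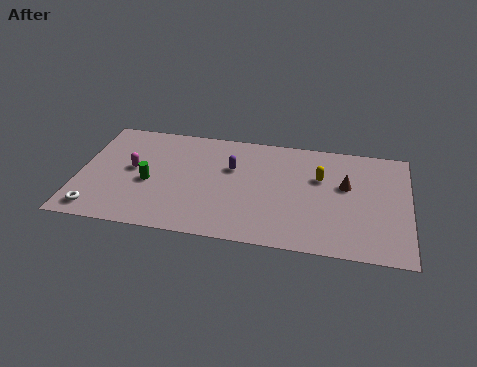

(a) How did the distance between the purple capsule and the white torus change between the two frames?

-1.1

They were about 9.1 units apart before and 8.0 after — 1.1 units closer together.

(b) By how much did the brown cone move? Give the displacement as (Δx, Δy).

(0.1, -2.4)

The brown cone started near (13.4, 7.7) and ended near (13.5, 5.3).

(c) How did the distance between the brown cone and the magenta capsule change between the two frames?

+0.9

They were about 9.9 units apart before and 10.8 after — 0.9 units further apart.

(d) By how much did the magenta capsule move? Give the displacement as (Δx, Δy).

(-0.8, -2.4)

The magenta capsule started near (3.5, 7.1) and ended near (2.7, 4.7).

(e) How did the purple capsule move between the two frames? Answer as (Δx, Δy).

(-1.7, -1.8)

The purple capsule started near (9.4, 7.5) and ended near (7.7, 5.7).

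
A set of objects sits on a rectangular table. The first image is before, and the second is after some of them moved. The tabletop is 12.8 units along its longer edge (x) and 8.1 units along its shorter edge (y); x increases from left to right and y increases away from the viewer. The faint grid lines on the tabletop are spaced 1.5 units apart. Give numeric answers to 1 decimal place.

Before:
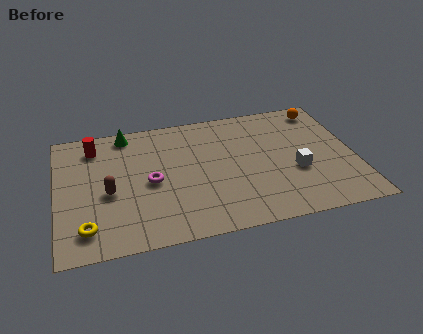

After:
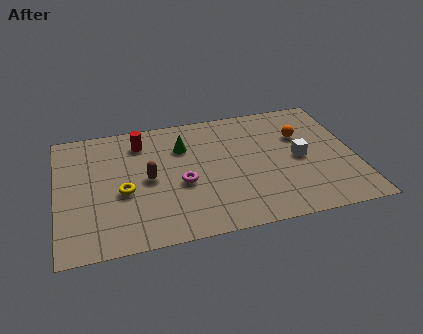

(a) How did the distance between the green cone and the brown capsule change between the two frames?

-1.4

The distance was about 3.8 in the first image and 2.4 in the second, so they moved 1.4 units closer together.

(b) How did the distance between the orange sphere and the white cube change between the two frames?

-2.7

Before: roughly 4.2 units apart; after: 1.5. That's 2.7 units closer together.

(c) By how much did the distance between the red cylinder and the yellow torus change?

-1.9

Before: roughly 5.1 units apart; after: 3.2. That's 1.9 units closer together.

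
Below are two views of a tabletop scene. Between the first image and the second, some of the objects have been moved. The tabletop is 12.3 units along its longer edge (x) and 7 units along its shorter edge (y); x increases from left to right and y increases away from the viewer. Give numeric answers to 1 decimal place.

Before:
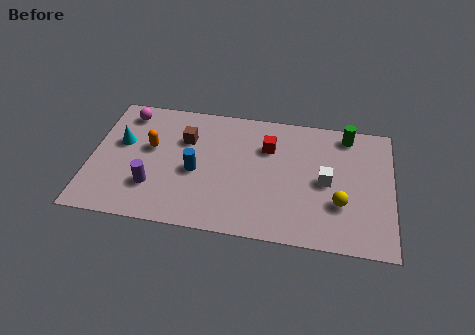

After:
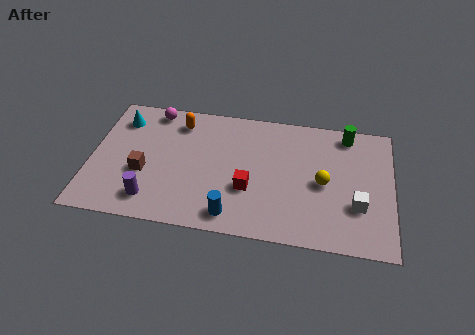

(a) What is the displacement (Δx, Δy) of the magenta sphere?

(1.1, 0.3)

From the two frames, the magenta sphere sits at roughly (1.3, 5.9) before and (2.4, 6.2) after.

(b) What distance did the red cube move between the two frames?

2.5

The red cube moved from about (7.2, 4.9) to (6.5, 2.5), a distance of √(0.7² + 2.4²) ≈ 2.5.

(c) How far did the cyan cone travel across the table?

1.3

The cyan cone moved from about (1.2, 4.2) to (1.1, 5.5), a distance of √(0.1² + 1.3²) ≈ 1.3.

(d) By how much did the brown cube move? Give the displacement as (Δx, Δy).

(-1.6, -2.1)

From the two frames, the brown cube sits at roughly (3.8, 4.8) before and (2.2, 2.7) after.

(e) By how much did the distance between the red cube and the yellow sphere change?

-0.9

Before: roughly 4.0 units apart; after: 3.1. That's 0.9 units closer together.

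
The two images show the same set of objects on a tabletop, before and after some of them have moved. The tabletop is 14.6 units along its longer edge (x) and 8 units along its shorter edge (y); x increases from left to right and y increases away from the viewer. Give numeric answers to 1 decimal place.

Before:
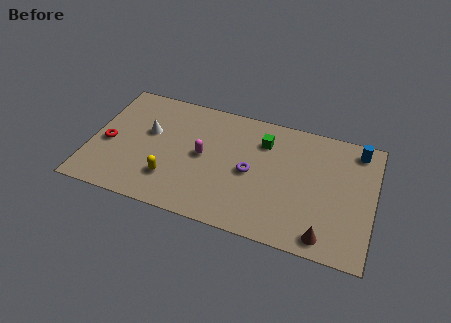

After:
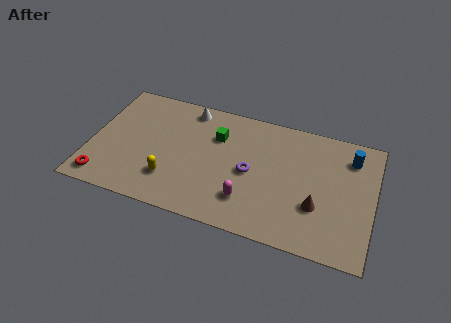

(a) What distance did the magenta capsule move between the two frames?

3.3

The magenta capsule moved from about (5.8, 4.1) to (8.3, 2.0), a distance of √(2.5² + 2.1²) ≈ 3.3.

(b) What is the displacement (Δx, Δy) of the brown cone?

(-0.5, 1.7)

The brown cone was at about (12.3, 1.0) and moved to about (11.8, 2.7).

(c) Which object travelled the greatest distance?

the magenta capsule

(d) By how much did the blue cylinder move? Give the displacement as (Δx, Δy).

(-0.3, -0.6)

The blue cylinder was at about (13.6, 6.9) and moved to about (13.3, 6.3).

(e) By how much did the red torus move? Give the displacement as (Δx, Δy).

(0.0, -2.4)

From the two frames, the red torus sits at roughly (0.9, 3.5) before and (0.9, 1.1) after.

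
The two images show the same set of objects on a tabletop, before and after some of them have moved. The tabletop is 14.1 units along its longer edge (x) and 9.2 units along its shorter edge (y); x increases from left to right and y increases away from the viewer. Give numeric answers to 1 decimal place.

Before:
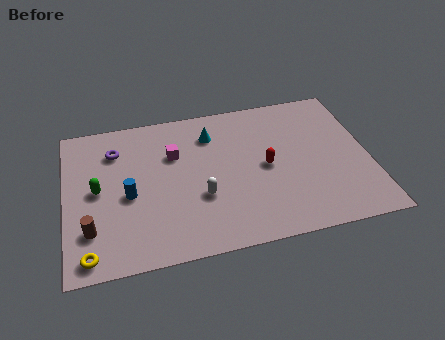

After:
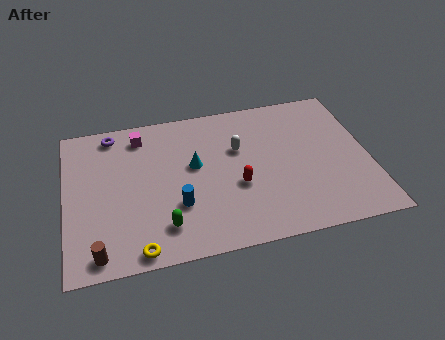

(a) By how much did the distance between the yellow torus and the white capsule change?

+1.4

Before: roughly 5.7 units apart; after: 7.1. That's 1.4 units further apart.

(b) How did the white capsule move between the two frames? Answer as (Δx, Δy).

(1.9, 2.6)

The white capsule started near (6.2, 3.3) and ended near (8.1, 5.9).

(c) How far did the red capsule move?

1.7

The red capsule moved from about (9.3, 4.5) to (7.9, 3.6), a distance of √(1.4² + 0.9²) ≈ 1.7.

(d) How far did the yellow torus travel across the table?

2.2

The yellow torus was near (1.0, 1.0) before and (3.2, 0.8) after, so it travelled √(2.2² + 0.2²) ≈ 2.2 units.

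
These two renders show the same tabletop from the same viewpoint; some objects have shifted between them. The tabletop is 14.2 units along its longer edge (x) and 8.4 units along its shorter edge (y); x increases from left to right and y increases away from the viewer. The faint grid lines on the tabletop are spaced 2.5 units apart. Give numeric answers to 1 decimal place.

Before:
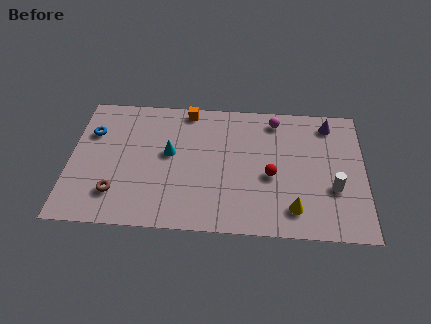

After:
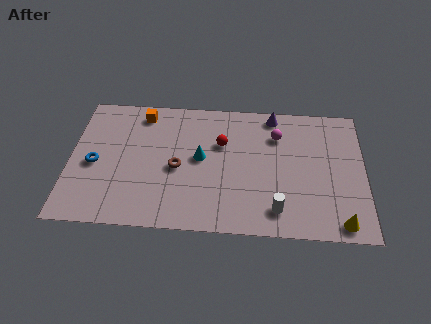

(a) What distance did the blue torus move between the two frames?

2.0

The blue torus moved from about (1.0, 5.8) to (1.2, 3.8), a distance of √(0.2² + 2.0²) ≈ 2.0.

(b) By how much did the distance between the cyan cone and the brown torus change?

-2.4

Before: roughly 3.7 units apart; after: 1.3. That's 2.4 units closer together.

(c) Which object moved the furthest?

the brown torus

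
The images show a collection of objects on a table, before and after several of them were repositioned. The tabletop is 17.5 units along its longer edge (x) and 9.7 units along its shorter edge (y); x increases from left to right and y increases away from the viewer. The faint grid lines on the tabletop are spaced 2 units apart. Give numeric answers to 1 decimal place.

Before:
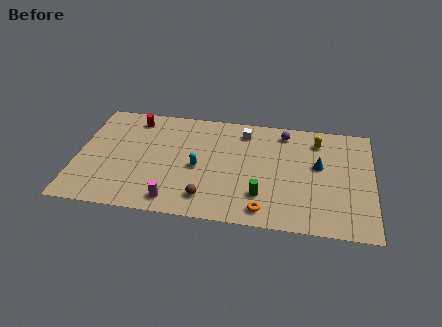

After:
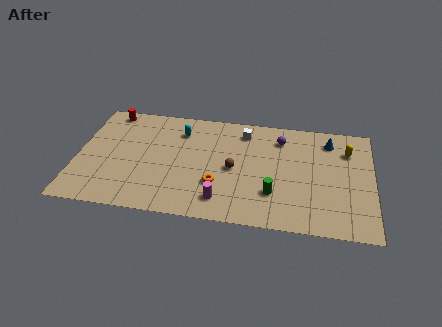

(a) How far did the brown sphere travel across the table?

3.2

The brown sphere moved from about (7.8, 1.8) to (9.3, 4.6), a distance of √(1.5² + 2.8²) ≈ 3.2.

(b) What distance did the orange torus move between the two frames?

3.3

The orange torus moved from about (11.2, 1.3) to (8.4, 3.1), a distance of √(2.8² + 1.8²) ≈ 3.3.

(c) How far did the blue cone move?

2.4

The blue cone was near (14.3, 5.6) before and (14.9, 7.9) after, so it travelled √(0.6² + 2.3²) ≈ 2.4 units.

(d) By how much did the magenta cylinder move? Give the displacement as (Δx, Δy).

(2.8, 0.5)

The magenta cylinder was at about (5.9, 1.3) and moved to about (8.7, 1.8).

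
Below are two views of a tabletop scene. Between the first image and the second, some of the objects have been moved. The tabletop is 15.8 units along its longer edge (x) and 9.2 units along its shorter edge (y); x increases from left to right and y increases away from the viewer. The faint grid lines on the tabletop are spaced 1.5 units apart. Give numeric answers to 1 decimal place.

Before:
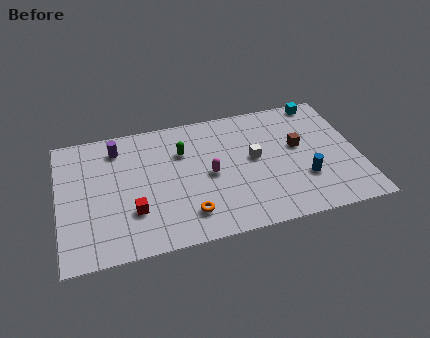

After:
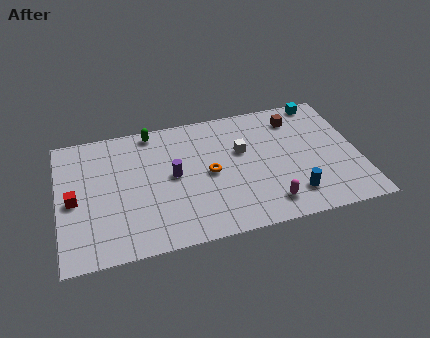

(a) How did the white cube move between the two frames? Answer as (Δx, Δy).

(-0.6, 0.7)

The white cube started near (10.3, 5.0) and ended near (9.7, 5.7).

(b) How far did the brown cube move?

2.1

The brown cube moved from about (12.7, 5.3) to (12.7, 7.4), a distance of √(0.0² + 2.1²) ≈ 2.1.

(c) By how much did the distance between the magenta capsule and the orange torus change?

+1.3

They were about 2.8 units apart before and 4.1 after — 1.3 units further apart.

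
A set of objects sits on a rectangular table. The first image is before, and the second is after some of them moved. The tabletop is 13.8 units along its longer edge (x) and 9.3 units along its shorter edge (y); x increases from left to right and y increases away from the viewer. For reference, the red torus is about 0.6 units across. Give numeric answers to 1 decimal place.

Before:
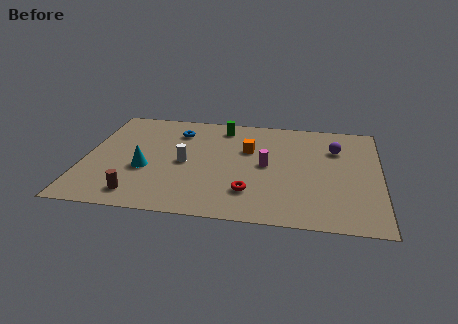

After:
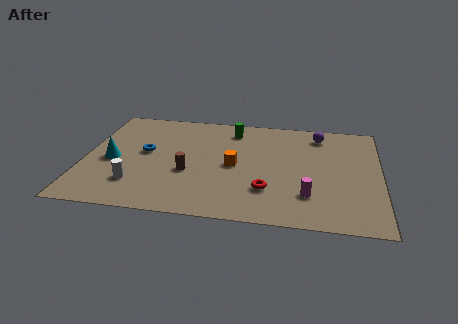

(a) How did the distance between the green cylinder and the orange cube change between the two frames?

+0.9

Before: roughly 2.3 units apart; after: 3.2. That's 0.9 units further apart.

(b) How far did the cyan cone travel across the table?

1.7

The cyan cone moved from about (2.9, 3.6) to (1.3, 4.2), a distance of √(1.6² + 0.6²) ≈ 1.7.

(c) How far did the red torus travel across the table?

0.9

The red torus was near (7.8, 2.3) before and (8.6, 2.6) after, so it travelled √(0.8² + 0.3²) ≈ 0.9 units.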